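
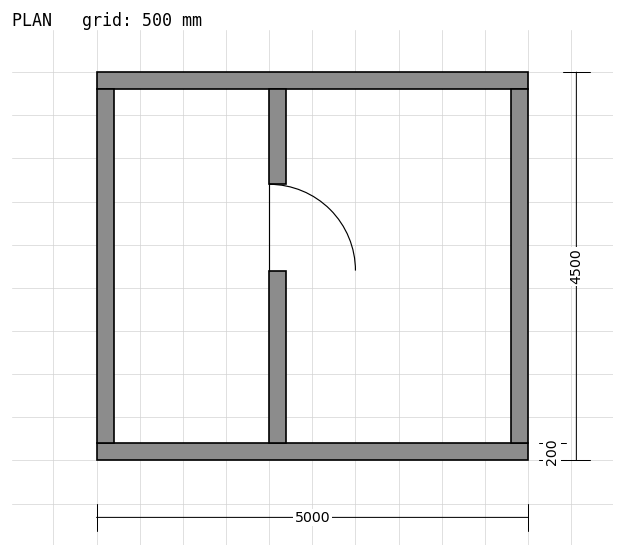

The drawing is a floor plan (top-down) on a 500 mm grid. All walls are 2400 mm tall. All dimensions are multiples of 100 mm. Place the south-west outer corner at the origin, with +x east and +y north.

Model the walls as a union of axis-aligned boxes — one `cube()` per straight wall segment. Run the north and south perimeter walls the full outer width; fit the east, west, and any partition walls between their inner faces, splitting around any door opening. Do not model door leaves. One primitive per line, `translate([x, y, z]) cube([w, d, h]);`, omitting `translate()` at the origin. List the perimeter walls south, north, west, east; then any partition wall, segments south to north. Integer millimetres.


cube([5000, 200, 2400]);
translate([0, 4300, 0]) cube([5000, 200, 2400]);
translate([0, 200, 0]) cube([200, 4100, 2400]);
translate([4800, 200, 0]) cube([200, 4100, 2400]);
translate([2000, 200, 0]) cube([200, 2000, 2400]);
translate([2000, 3200, 0]) cube([200, 1100, 2400]);


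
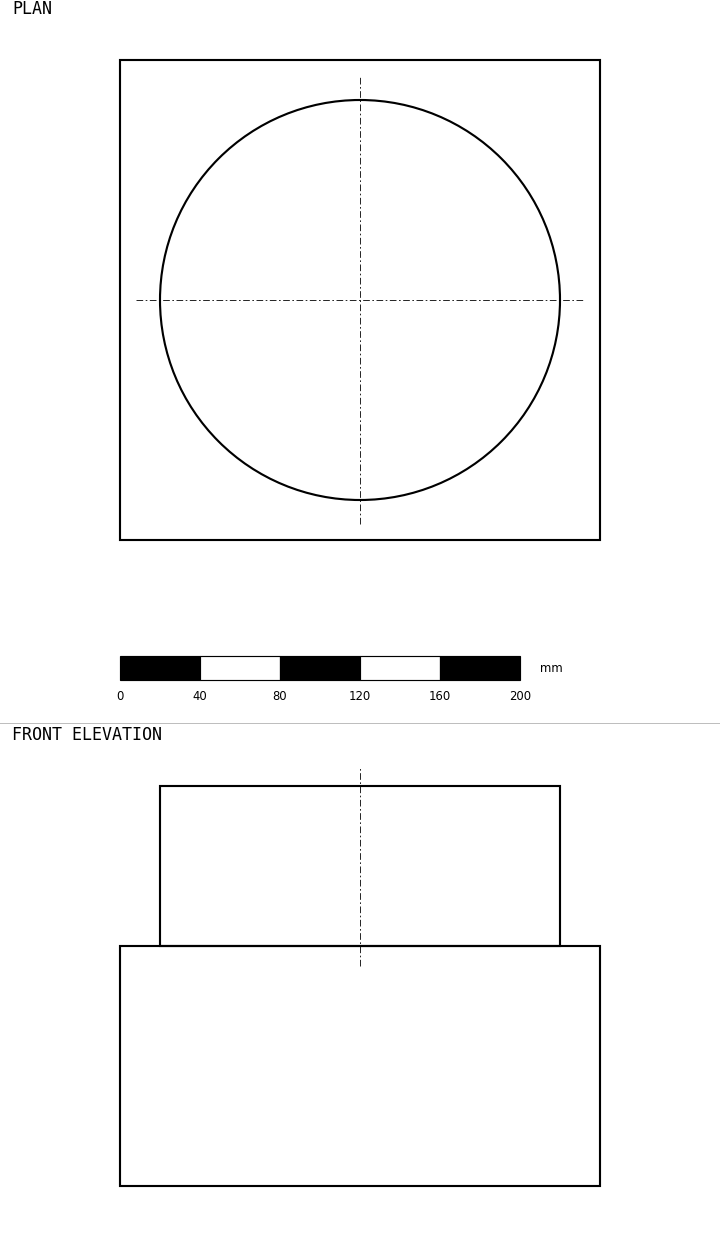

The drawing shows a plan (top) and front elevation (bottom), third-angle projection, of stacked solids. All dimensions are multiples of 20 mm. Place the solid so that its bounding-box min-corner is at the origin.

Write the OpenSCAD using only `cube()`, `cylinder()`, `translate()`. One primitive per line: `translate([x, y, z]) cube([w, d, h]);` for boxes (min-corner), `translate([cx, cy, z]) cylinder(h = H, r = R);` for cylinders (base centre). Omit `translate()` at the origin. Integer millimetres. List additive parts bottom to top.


cube([240, 240, 120]);
translate([120, 120, 120]) cylinder(h = 80, r = 100);


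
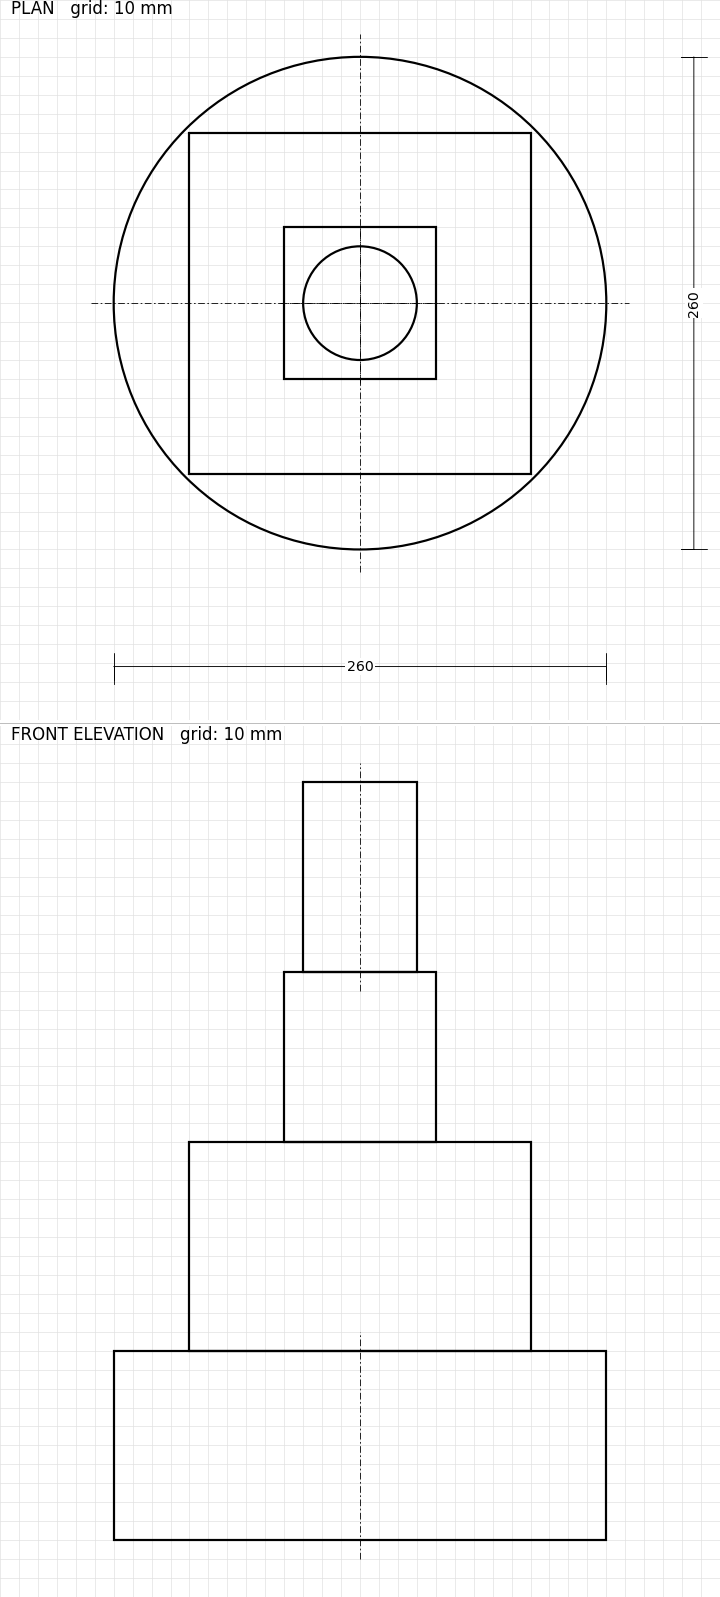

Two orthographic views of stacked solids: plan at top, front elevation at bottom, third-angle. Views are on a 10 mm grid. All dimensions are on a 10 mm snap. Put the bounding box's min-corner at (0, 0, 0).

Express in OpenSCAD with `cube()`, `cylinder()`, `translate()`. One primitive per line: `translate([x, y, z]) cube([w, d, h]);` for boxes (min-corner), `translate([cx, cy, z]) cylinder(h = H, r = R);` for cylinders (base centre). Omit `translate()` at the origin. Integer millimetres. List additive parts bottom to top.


translate([130, 130, 0]) cylinder(h = 100, r = 130);
translate([40, 40, 100]) cube([180, 180, 110]);
translate([90, 90, 210]) cube([80, 80, 90]);
translate([130, 130, 300]) cylinder(h = 100, r = 30);


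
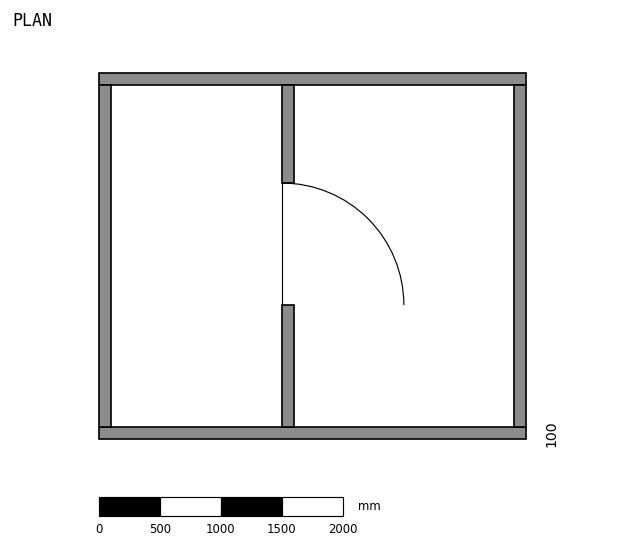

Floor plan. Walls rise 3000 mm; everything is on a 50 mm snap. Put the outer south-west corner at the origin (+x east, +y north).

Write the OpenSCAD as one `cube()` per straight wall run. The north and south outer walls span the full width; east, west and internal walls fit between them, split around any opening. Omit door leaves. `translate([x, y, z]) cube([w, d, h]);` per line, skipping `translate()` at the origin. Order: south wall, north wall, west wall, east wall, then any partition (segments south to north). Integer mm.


cube([3500, 100, 3000]);
translate([0, 2900, 0]) cube([3500, 100, 3000]);
translate([0, 100, 0]) cube([100, 2800, 3000]);
translate([3400, 100, 0]) cube([100, 2800, 3000]);
translate([1500, 100, 0]) cube([100, 1000, 3000]);
translate([1500, 2100, 0]) cube([100, 800, 3000]);


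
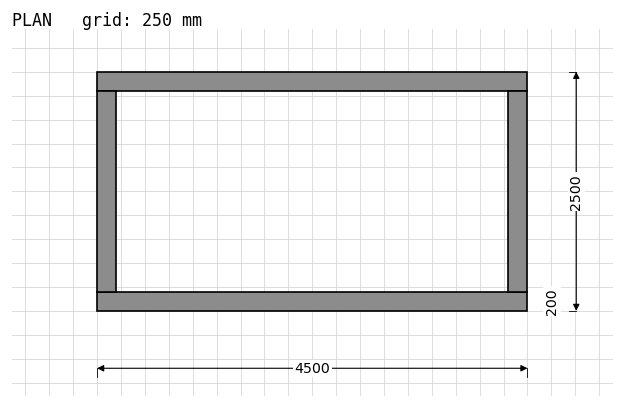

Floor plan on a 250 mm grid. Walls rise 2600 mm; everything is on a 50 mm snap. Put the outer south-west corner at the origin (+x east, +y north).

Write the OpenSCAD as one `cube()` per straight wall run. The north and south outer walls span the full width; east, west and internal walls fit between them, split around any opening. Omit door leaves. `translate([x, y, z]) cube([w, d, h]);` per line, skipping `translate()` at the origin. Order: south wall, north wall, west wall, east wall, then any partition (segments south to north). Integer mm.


cube([4500, 200, 2600]);
translate([0, 2300, 0]) cube([4500, 200, 2600]);
translate([0, 200, 0]) cube([200, 2100, 2600]);
translate([4300, 200, 0]) cube([200, 2100, 2600]);


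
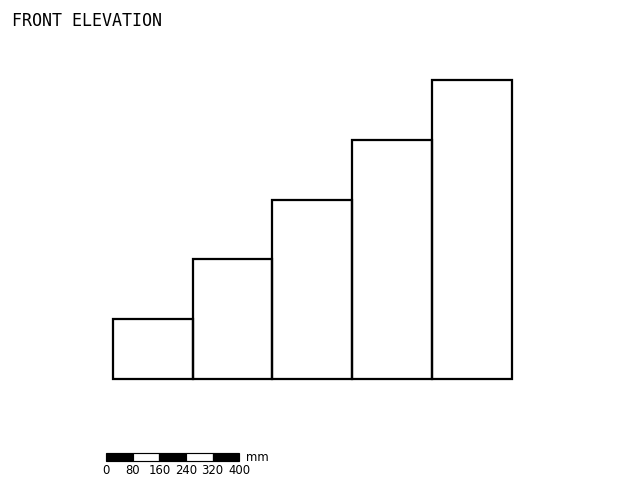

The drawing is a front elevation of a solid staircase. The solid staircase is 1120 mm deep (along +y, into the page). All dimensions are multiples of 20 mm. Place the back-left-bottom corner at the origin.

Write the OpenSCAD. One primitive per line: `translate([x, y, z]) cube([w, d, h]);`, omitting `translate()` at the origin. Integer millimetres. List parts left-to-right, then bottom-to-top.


cube([240, 1120, 180]);
translate([240, 0, 0]) cube([240, 1120, 360]);
translate([480, 0, 0]) cube([240, 1120, 540]);
translate([720, 0, 0]) cube([240, 1120, 720]);
translate([960, 0, 0]) cube([240, 1120, 900]);


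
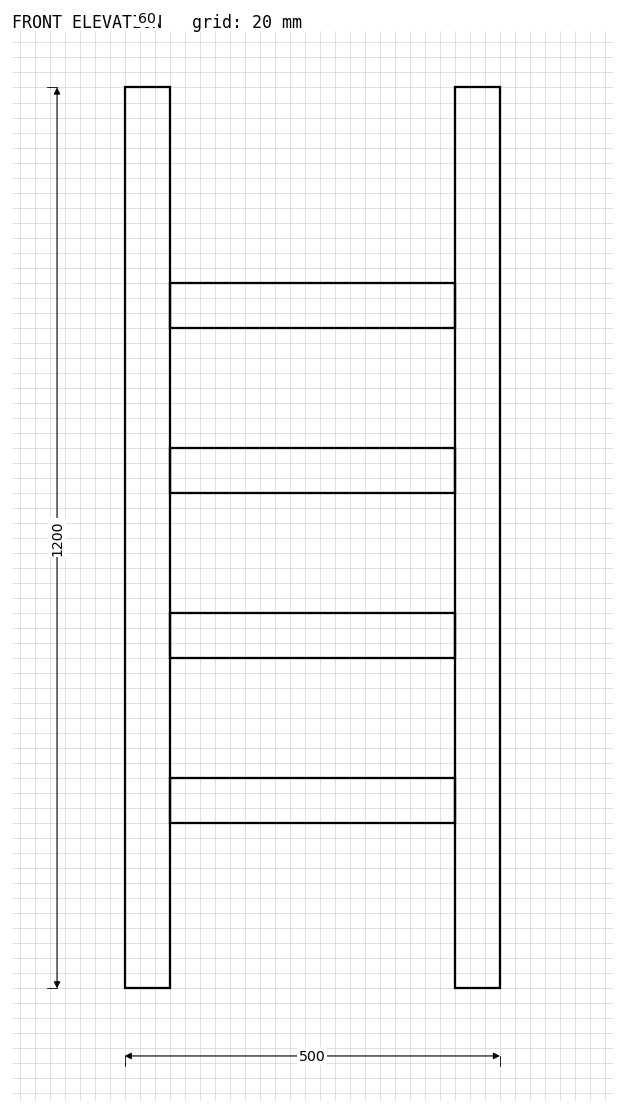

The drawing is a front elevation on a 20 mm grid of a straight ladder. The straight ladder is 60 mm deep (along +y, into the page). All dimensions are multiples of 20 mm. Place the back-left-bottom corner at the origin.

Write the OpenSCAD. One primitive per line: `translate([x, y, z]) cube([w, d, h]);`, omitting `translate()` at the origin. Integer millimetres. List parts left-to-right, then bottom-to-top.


cube([60, 60, 1200]);
translate([60, 0, 220]) cube([380, 60, 60]);
translate([60, 0, 440]) cube([380, 60, 60]);
translate([60, 0, 660]) cube([380, 60, 60]);
translate([60, 0, 880]) cube([380, 60, 60]);
translate([440, 0, 0]) cube([60, 60, 1200]);


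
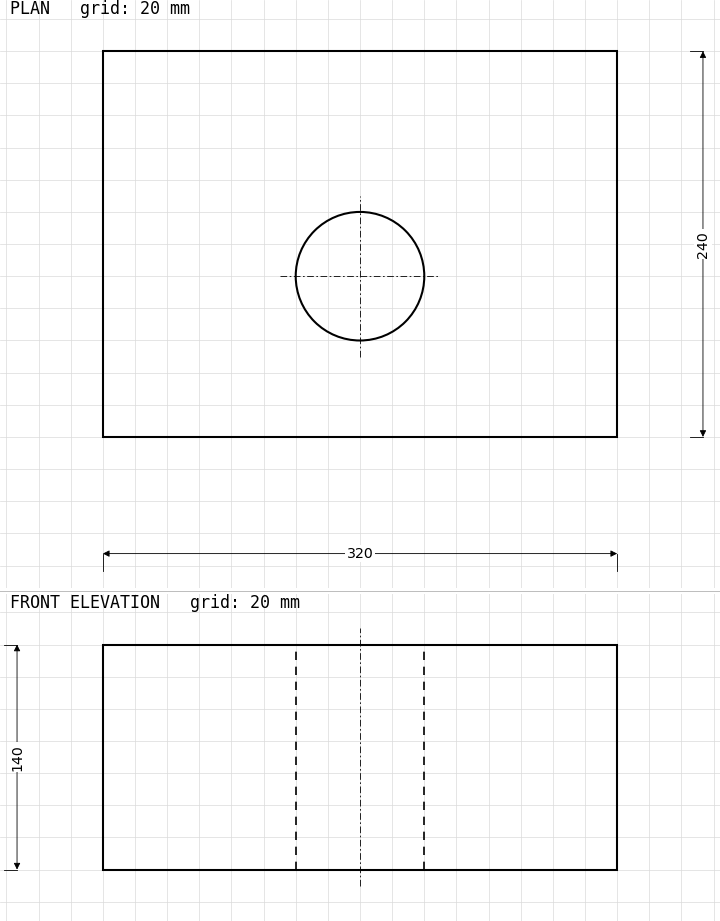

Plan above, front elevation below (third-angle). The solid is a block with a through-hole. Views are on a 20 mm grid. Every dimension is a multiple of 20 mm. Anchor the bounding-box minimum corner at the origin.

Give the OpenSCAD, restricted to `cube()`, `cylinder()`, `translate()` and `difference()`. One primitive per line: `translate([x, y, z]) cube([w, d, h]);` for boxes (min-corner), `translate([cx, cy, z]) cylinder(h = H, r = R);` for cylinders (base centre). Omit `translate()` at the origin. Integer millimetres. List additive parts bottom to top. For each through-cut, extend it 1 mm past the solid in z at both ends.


difference() {
  cube([320, 240, 140]);
  translate([160, 100, -1]) cylinder(h = 142, r = 40);
}


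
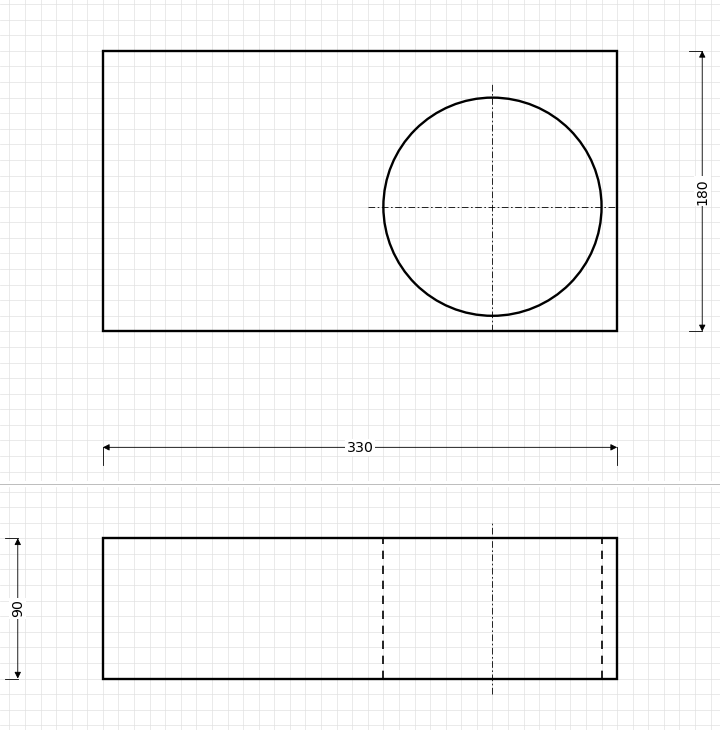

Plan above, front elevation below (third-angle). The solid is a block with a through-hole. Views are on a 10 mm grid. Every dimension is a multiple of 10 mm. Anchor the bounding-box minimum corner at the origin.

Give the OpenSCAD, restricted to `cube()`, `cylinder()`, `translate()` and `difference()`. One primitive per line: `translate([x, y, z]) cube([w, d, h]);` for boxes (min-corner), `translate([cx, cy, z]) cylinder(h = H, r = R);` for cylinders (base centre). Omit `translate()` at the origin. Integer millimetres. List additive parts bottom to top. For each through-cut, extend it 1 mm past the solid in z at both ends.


difference() {
  cube([330, 180, 90]);
  translate([250, 80, -1]) cylinder(h = 92, r = 70);
}


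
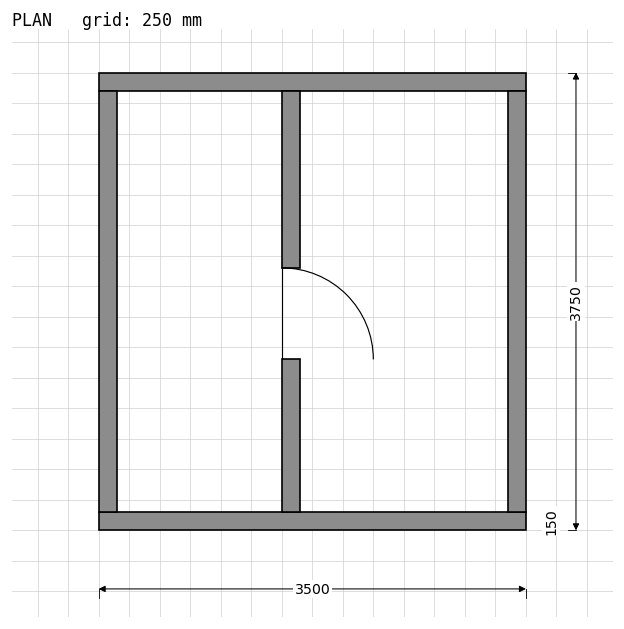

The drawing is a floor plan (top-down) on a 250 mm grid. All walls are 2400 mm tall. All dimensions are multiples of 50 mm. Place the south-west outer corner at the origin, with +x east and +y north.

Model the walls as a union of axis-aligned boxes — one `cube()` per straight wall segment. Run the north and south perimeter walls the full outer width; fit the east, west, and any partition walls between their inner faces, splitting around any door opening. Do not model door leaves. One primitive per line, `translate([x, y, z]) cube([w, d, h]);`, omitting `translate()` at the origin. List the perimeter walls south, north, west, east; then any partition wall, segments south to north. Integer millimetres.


cube([3500, 150, 2400]);
translate([0, 3600, 0]) cube([3500, 150, 2400]);
translate([0, 150, 0]) cube([150, 3450, 2400]);
translate([3350, 150, 0]) cube([150, 3450, 2400]);
translate([1500, 150, 0]) cube([150, 1250, 2400]);
translate([1500, 2150, 0]) cube([150, 1450, 2400]);


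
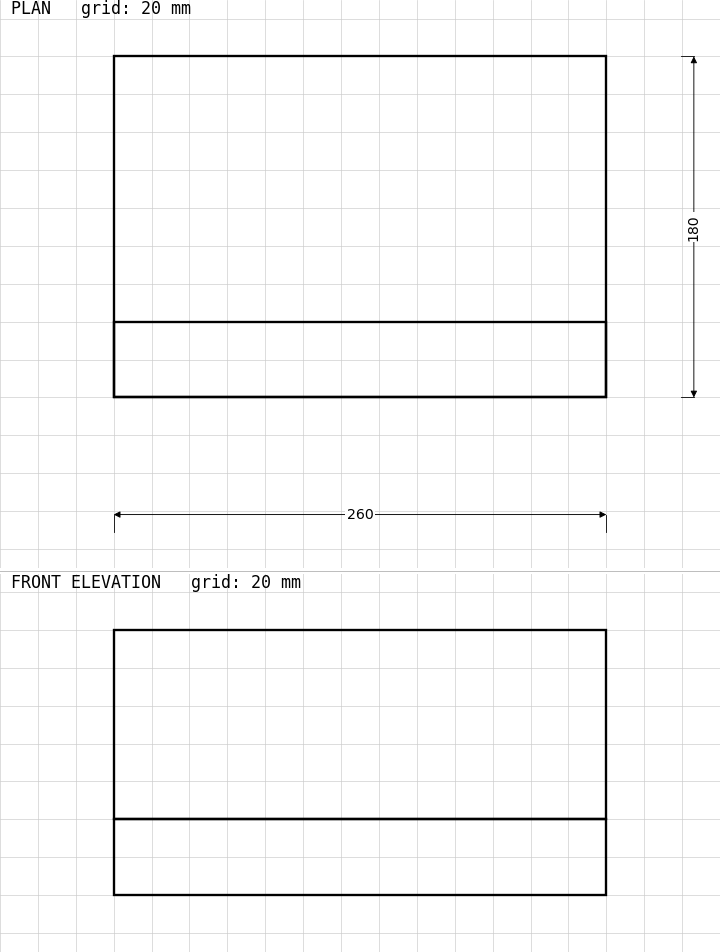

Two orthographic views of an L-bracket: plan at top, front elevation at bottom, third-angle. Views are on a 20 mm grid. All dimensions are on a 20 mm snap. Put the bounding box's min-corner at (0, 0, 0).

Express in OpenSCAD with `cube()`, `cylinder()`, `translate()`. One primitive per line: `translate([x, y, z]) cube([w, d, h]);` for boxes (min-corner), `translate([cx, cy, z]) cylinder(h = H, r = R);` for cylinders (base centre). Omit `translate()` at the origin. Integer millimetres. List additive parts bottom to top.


cube([260, 180, 40]);
translate([0, 0, 40]) cube([260, 40, 100]);


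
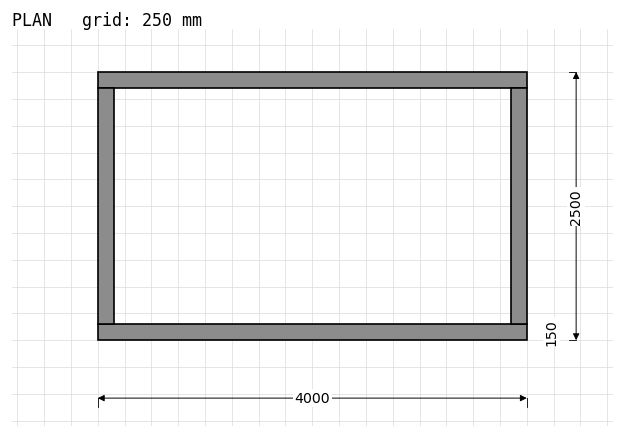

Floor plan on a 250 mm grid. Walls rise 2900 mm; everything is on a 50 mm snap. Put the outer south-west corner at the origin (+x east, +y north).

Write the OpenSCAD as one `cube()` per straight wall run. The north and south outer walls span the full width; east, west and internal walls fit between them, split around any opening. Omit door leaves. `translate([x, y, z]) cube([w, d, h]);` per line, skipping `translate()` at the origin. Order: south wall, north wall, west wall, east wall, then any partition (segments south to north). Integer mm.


cube([4000, 150, 2900]);
translate([0, 2350, 0]) cube([4000, 150, 2900]);
translate([0, 150, 0]) cube([150, 2200, 2900]);
translate([3850, 150, 0]) cube([150, 2200, 2900]);


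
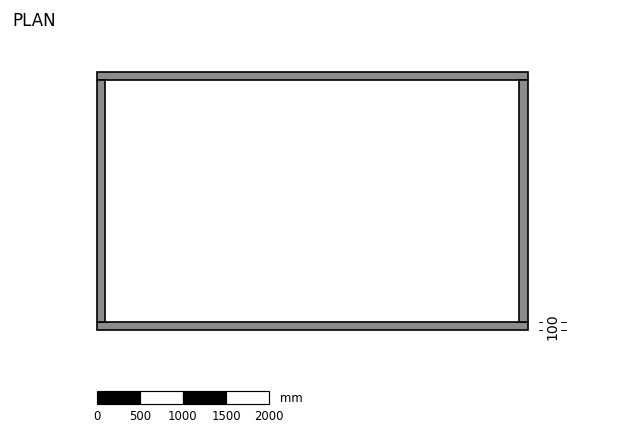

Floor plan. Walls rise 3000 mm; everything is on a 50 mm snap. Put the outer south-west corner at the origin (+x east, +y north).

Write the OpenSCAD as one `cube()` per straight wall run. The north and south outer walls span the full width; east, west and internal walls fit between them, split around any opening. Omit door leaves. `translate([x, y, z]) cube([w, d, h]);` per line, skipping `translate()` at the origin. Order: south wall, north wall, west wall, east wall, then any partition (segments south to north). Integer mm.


cube([5000, 100, 3000]);
translate([0, 2900, 0]) cube([5000, 100, 3000]);
translate([0, 100, 0]) cube([100, 2800, 3000]);
translate([4900, 100, 0]) cube([100, 2800, 3000]);


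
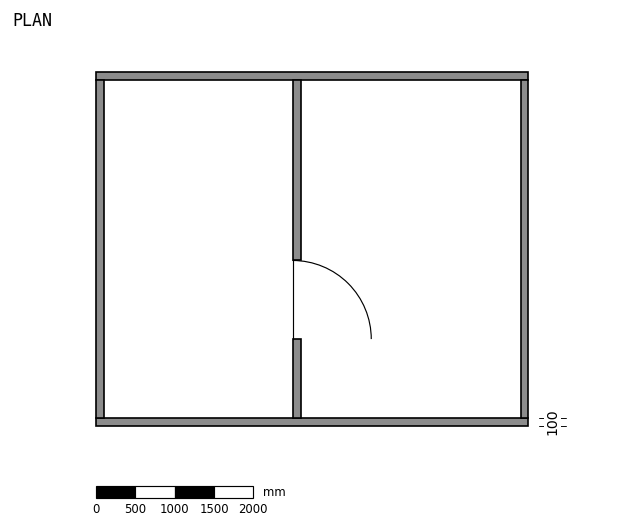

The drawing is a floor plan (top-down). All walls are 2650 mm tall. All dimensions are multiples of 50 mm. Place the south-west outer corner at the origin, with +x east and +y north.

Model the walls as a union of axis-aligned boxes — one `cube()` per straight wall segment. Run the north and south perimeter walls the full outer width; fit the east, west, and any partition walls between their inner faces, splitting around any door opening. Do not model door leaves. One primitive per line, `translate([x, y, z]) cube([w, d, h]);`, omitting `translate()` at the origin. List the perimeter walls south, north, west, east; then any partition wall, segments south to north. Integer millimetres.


cube([5500, 100, 2650]);
translate([0, 4400, 0]) cube([5500, 100, 2650]);
translate([0, 100, 0]) cube([100, 4300, 2650]);
translate([5400, 100, 0]) cube([100, 4300, 2650]);
translate([2500, 100, 0]) cube([100, 1000, 2650]);
translate([2500, 2100, 0]) cube([100, 2300, 2650]);


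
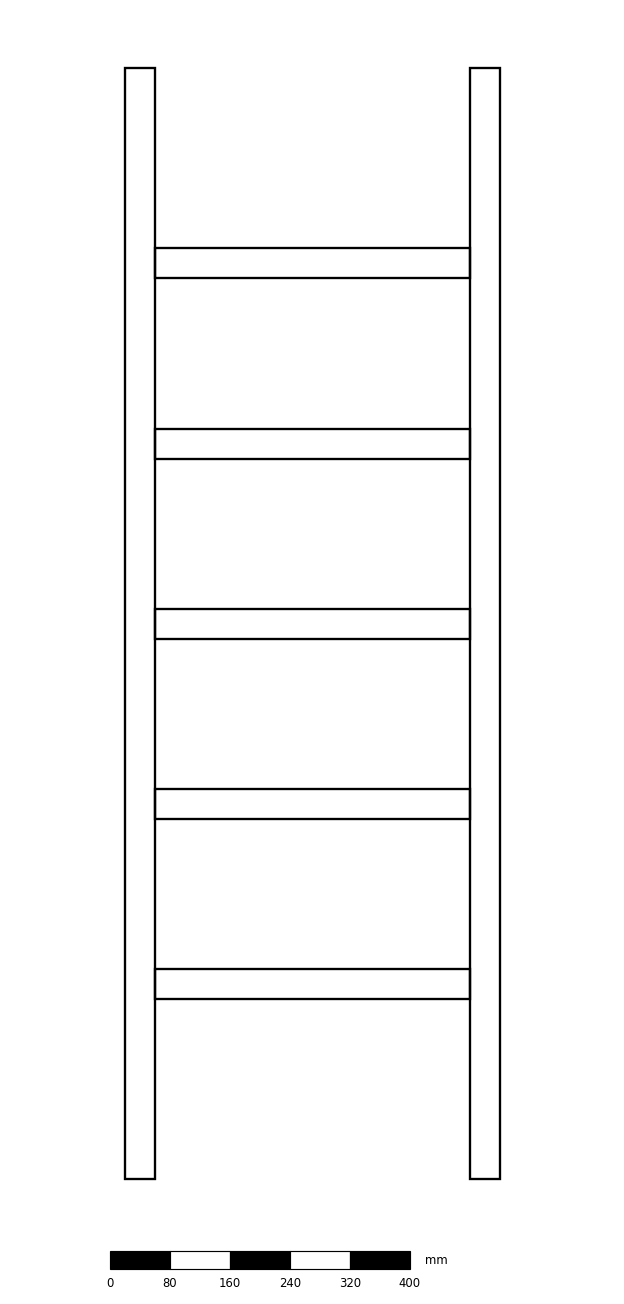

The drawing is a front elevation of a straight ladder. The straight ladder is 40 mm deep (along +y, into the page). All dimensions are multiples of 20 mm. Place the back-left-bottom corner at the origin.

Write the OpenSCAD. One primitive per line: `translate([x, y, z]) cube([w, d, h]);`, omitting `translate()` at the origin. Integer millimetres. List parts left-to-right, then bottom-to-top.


cube([40, 40, 1480]);
translate([40, 0, 240]) cube([420, 40, 40]);
translate([40, 0, 480]) cube([420, 40, 40]);
translate([40, 0, 720]) cube([420, 40, 40]);
translate([40, 0, 960]) cube([420, 40, 40]);
translate([40, 0, 1200]) cube([420, 40, 40]);
translate([460, 0, 0]) cube([40, 40, 1480]);


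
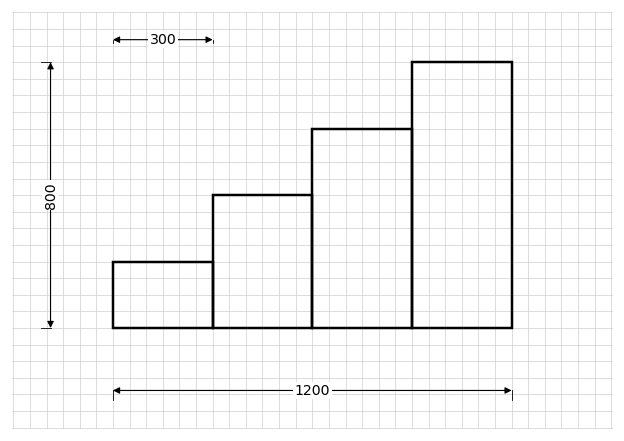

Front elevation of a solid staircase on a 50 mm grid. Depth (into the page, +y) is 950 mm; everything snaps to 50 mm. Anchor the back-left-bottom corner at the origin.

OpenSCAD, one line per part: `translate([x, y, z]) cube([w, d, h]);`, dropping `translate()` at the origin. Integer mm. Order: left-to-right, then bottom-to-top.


cube([300, 950, 200]);
translate([300, 0, 0]) cube([300, 950, 400]);
translate([600, 0, 0]) cube([300, 950, 600]);
translate([900, 0, 0]) cube([300, 950, 800]);


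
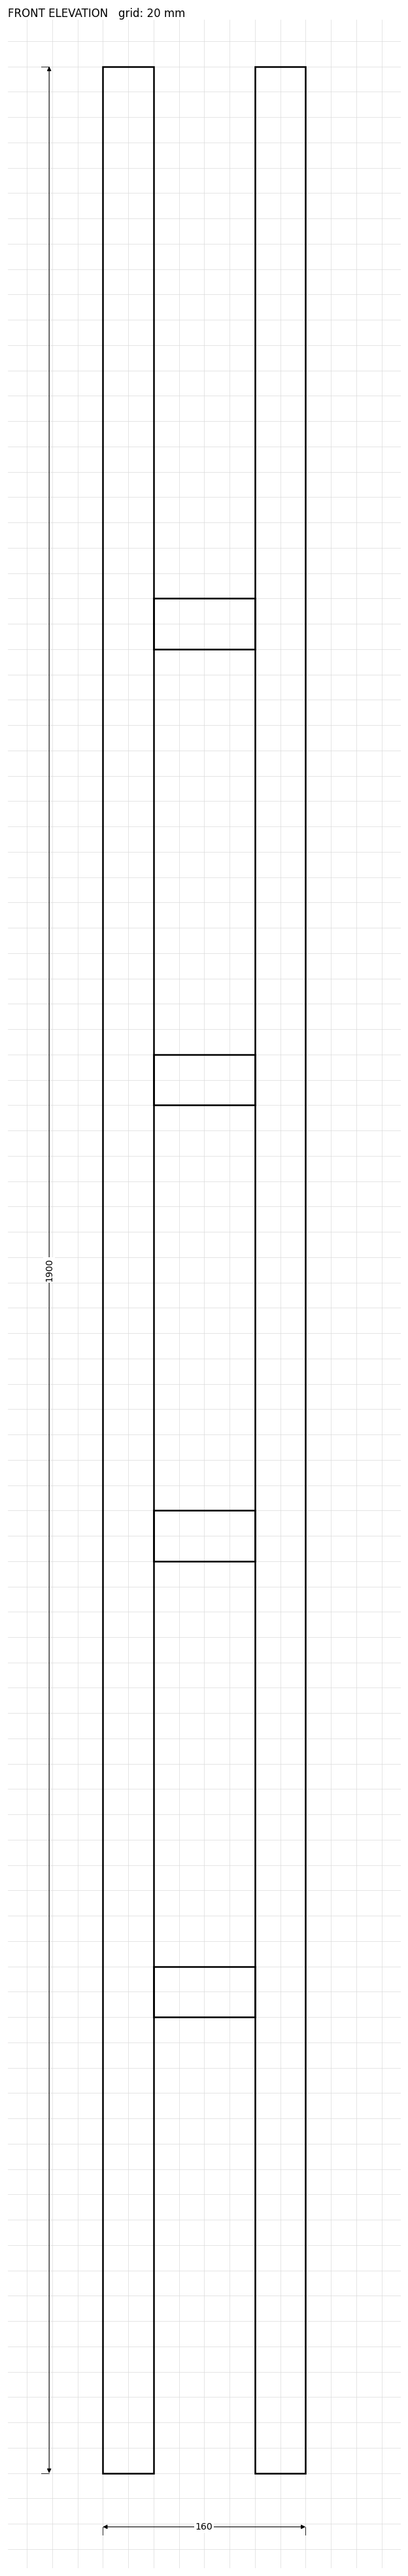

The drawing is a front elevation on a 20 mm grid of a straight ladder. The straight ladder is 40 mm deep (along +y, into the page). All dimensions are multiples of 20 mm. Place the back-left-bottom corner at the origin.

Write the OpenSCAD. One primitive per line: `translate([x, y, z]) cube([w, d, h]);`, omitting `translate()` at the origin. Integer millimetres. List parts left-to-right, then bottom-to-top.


cube([40, 40, 1900]);
translate([40, 0, 360]) cube([80, 40, 40]);
translate([40, 0, 720]) cube([80, 40, 40]);
translate([40, 0, 1080]) cube([80, 40, 40]);
translate([40, 0, 1440]) cube([80, 40, 40]);
translate([120, 0, 0]) cube([40, 40, 1900]);


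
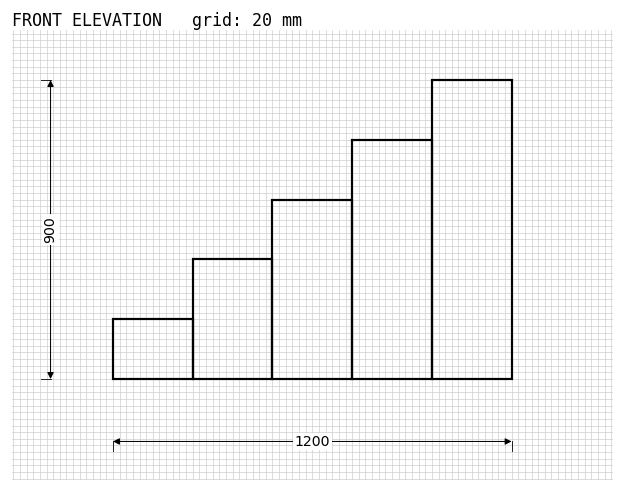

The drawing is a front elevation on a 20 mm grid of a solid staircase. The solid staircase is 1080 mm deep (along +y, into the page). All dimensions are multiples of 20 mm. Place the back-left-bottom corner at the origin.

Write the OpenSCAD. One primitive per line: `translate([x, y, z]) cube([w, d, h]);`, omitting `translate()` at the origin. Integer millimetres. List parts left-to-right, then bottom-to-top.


cube([240, 1080, 180]);
translate([240, 0, 0]) cube([240, 1080, 360]);
translate([480, 0, 0]) cube([240, 1080, 540]);
translate([720, 0, 0]) cube([240, 1080, 720]);
translate([960, 0, 0]) cube([240, 1080, 900]);


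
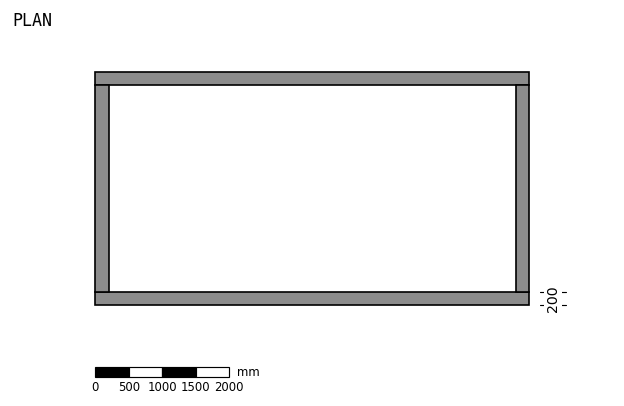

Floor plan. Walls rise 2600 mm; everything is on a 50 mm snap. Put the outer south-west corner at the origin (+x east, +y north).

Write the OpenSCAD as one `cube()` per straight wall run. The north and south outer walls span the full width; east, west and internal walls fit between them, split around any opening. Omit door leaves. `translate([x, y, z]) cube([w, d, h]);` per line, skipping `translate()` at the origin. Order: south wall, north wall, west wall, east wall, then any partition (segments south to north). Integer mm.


cube([6500, 200, 2600]);
translate([0, 3300, 0]) cube([6500, 200, 2600]);
translate([0, 200, 0]) cube([200, 3100, 2600]);
translate([6300, 200, 0]) cube([200, 3100, 2600]);


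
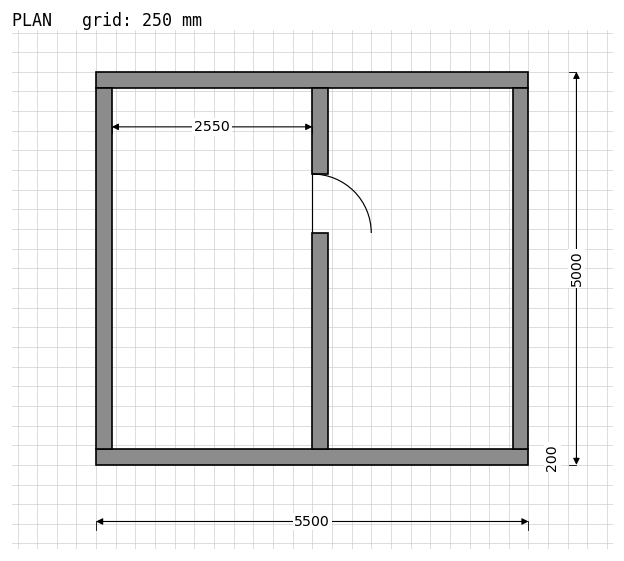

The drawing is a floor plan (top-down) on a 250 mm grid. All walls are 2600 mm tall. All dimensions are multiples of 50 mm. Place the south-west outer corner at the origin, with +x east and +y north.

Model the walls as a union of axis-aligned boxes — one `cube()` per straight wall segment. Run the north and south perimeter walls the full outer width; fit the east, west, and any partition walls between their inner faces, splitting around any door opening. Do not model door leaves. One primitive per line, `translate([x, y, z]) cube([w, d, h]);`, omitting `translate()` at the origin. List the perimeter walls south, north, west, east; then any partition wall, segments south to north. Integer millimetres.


cube([5500, 200, 2600]);
translate([0, 4800, 0]) cube([5500, 200, 2600]);
translate([0, 200, 0]) cube([200, 4600, 2600]);
translate([5300, 200, 0]) cube([200, 4600, 2600]);
translate([2750, 200, 0]) cube([200, 2750, 2600]);
translate([2750, 3700, 0]) cube([200, 1100, 2600]);


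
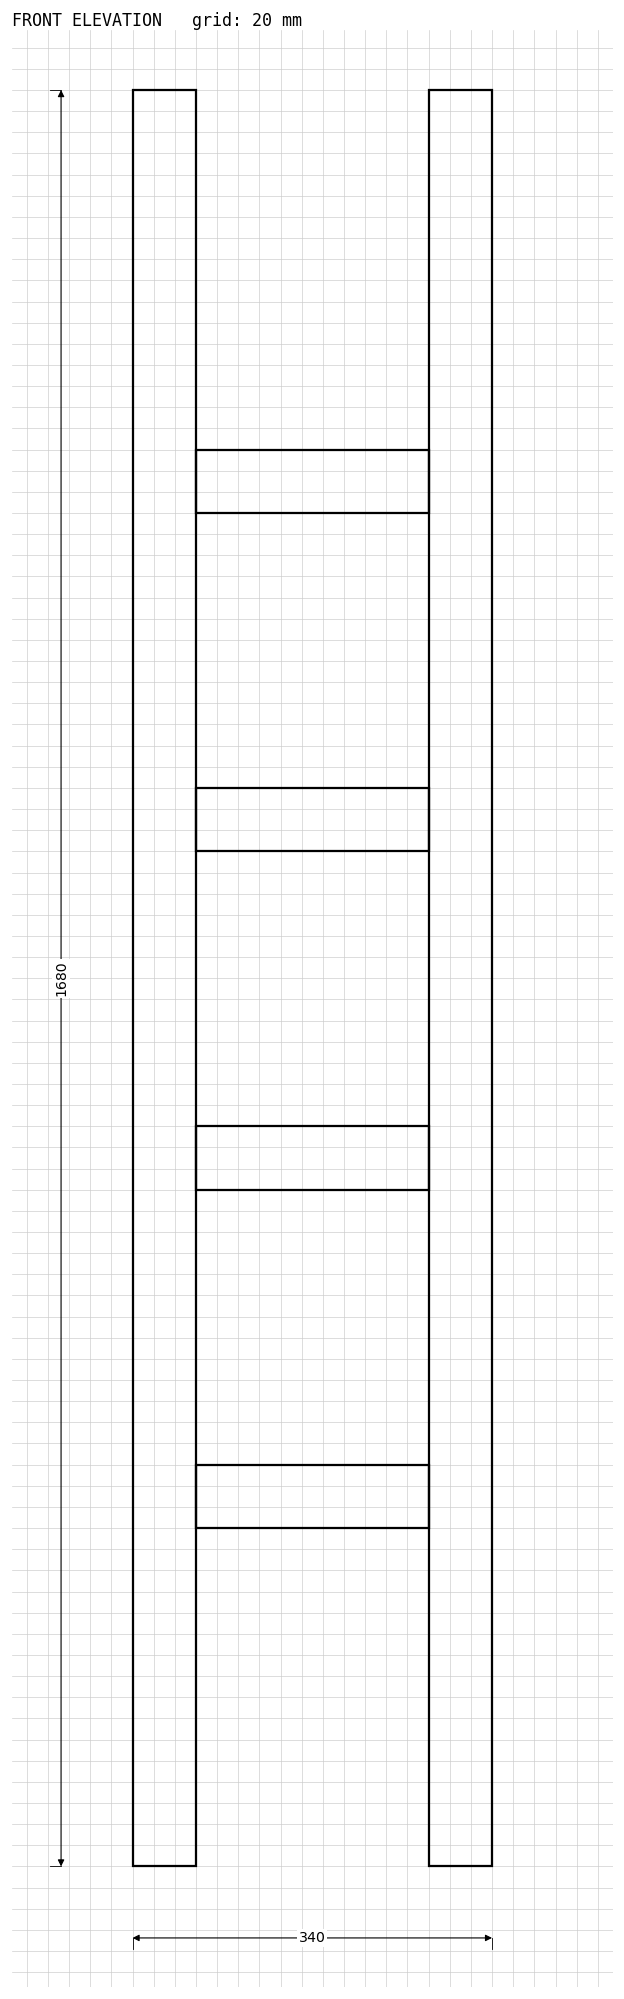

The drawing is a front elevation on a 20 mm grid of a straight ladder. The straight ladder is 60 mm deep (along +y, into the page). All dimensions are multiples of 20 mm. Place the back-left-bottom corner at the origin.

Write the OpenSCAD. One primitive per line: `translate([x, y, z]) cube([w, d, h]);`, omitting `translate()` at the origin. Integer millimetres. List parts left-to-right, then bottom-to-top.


cube([60, 60, 1680]);
translate([60, 0, 320]) cube([220, 60, 60]);
translate([60, 0, 640]) cube([220, 60, 60]);
translate([60, 0, 960]) cube([220, 60, 60]);
translate([60, 0, 1280]) cube([220, 60, 60]);
translate([280, 0, 0]) cube([60, 60, 1680]);


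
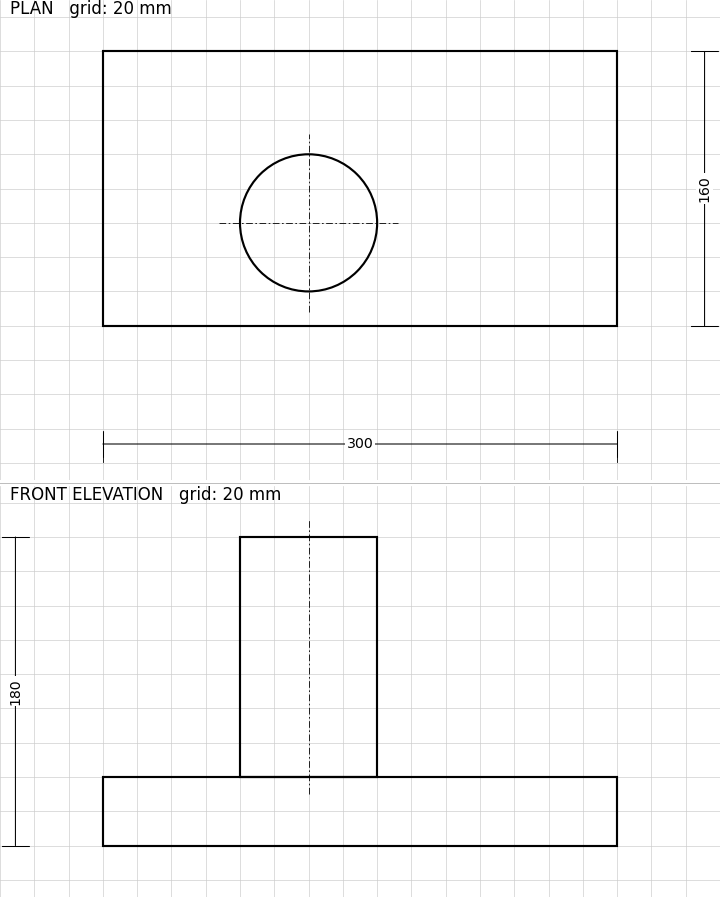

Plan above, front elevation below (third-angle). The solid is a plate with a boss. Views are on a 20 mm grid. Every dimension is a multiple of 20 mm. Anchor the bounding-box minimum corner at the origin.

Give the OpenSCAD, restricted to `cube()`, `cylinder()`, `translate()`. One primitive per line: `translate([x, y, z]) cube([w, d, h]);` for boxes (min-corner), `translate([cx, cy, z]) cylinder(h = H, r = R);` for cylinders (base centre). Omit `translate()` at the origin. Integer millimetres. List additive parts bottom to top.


cube([300, 160, 40]);
translate([120, 60, 40]) cylinder(h = 140, r = 40);


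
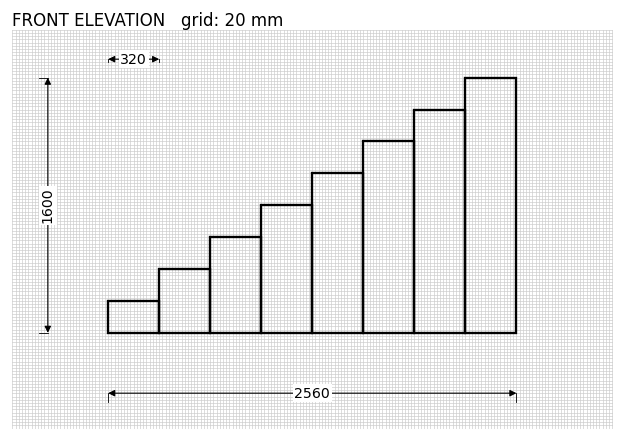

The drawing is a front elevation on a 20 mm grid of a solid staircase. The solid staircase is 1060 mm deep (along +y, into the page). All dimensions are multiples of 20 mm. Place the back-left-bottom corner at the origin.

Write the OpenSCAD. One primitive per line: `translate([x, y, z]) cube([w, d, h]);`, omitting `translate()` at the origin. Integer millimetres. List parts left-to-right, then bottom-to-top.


cube([320, 1060, 200]);
translate([320, 0, 0]) cube([320, 1060, 400]);
translate([640, 0, 0]) cube([320, 1060, 600]);
translate([960, 0, 0]) cube([320, 1060, 800]);
translate([1280, 0, 0]) cube([320, 1060, 1000]);
translate([1600, 0, 0]) cube([320, 1060, 1200]);
translate([1920, 0, 0]) cube([320, 1060, 1400]);
translate([2240, 0, 0]) cube([320, 1060, 1600]);


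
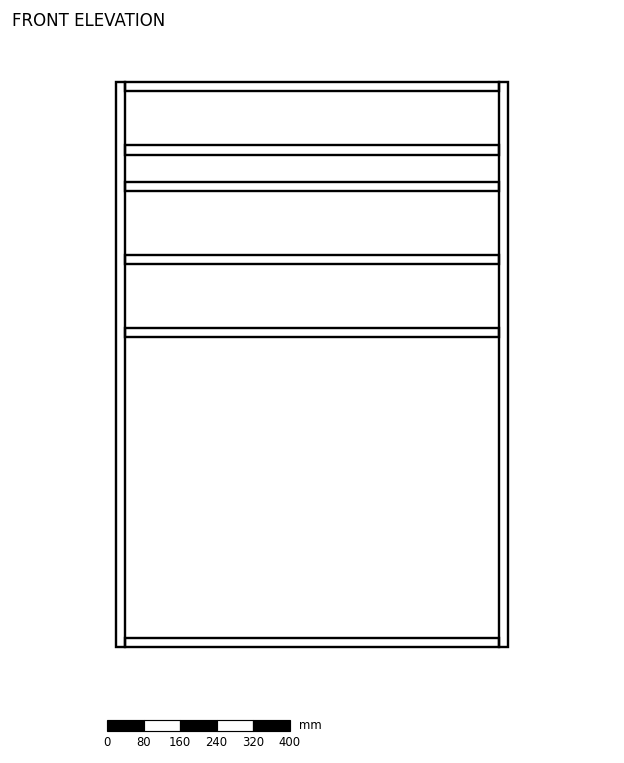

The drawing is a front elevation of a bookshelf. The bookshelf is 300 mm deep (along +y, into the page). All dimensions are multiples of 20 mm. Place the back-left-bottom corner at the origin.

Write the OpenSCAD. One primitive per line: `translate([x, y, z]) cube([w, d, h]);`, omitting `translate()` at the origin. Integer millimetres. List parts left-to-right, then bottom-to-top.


cube([20, 300, 1240]);
translate([20, 0, 0]) cube([820, 300, 20]);
translate([20, 0, 680]) cube([820, 300, 20]);
translate([20, 0, 840]) cube([820, 300, 20]);
translate([20, 0, 1000]) cube([820, 300, 20]);
translate([20, 0, 1080]) cube([820, 300, 20]);
translate([20, 0, 1220]) cube([820, 300, 20]);
translate([840, 0, 0]) cube([20, 300, 1240]);


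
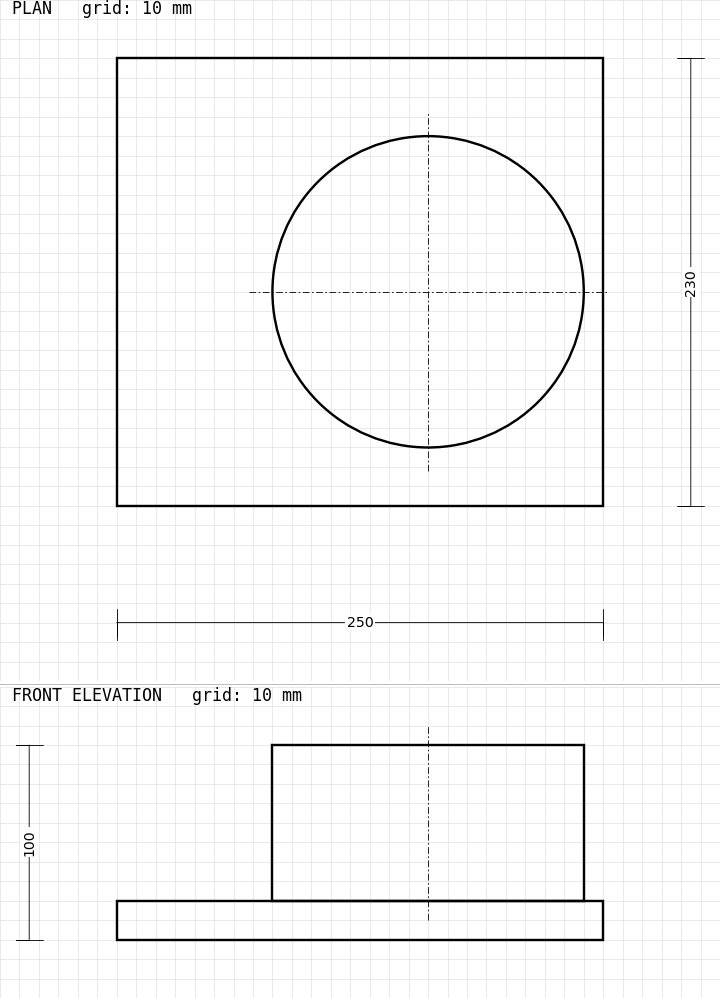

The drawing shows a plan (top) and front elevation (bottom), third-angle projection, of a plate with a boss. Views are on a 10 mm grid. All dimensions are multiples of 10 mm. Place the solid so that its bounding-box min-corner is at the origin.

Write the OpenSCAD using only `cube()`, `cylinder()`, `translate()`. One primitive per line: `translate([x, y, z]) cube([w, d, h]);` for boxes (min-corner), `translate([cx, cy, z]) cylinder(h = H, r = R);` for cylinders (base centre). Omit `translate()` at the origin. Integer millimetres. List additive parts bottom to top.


cube([250, 230, 20]);
translate([160, 110, 20]) cylinder(h = 80, r = 80);


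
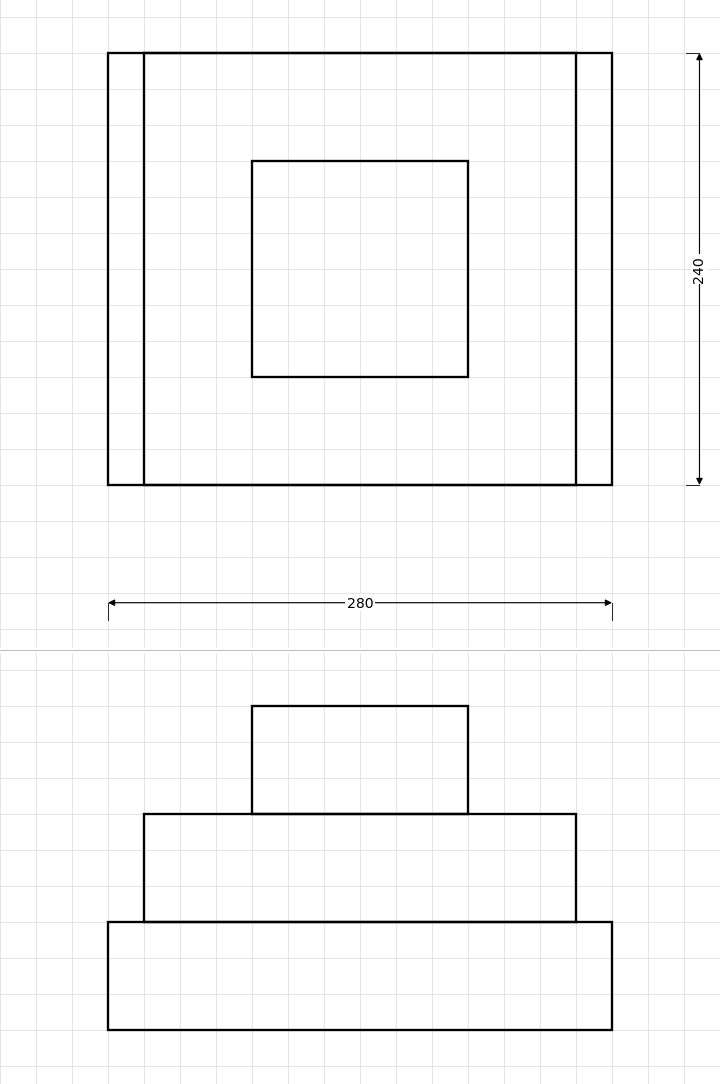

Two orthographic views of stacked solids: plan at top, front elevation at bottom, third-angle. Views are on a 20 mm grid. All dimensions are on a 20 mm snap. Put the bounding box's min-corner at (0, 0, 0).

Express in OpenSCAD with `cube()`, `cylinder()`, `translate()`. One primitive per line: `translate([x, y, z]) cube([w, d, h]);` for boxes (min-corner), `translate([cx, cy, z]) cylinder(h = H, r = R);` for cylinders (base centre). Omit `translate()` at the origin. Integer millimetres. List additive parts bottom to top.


cube([280, 240, 60]);
translate([20, 0, 60]) cube([240, 240, 60]);
translate([80, 60, 120]) cube([120, 120, 60]);


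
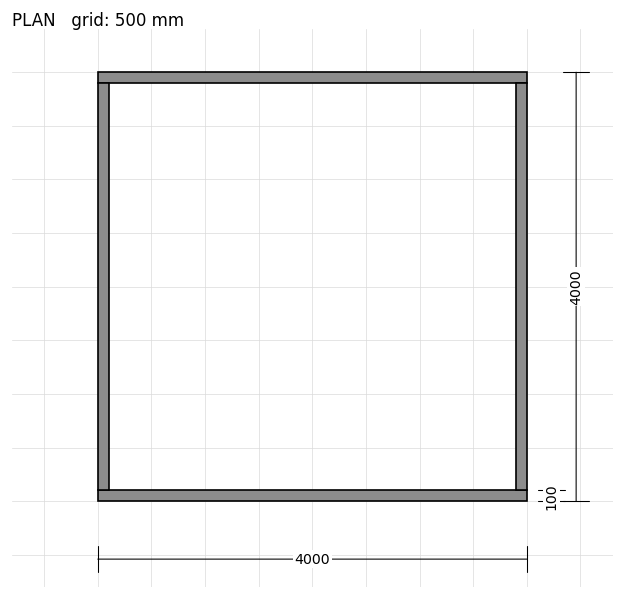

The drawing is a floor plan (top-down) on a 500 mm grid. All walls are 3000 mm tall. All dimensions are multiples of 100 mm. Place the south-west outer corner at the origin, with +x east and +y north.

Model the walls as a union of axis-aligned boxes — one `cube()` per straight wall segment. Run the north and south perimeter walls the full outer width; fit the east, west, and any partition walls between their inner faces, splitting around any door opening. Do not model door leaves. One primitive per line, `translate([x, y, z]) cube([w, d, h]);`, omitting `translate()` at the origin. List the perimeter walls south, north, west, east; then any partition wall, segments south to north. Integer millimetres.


cube([4000, 100, 3000]);
translate([0, 3900, 0]) cube([4000, 100, 3000]);
translate([0, 100, 0]) cube([100, 3800, 3000]);
translate([3900, 100, 0]) cube([100, 3800, 3000]);


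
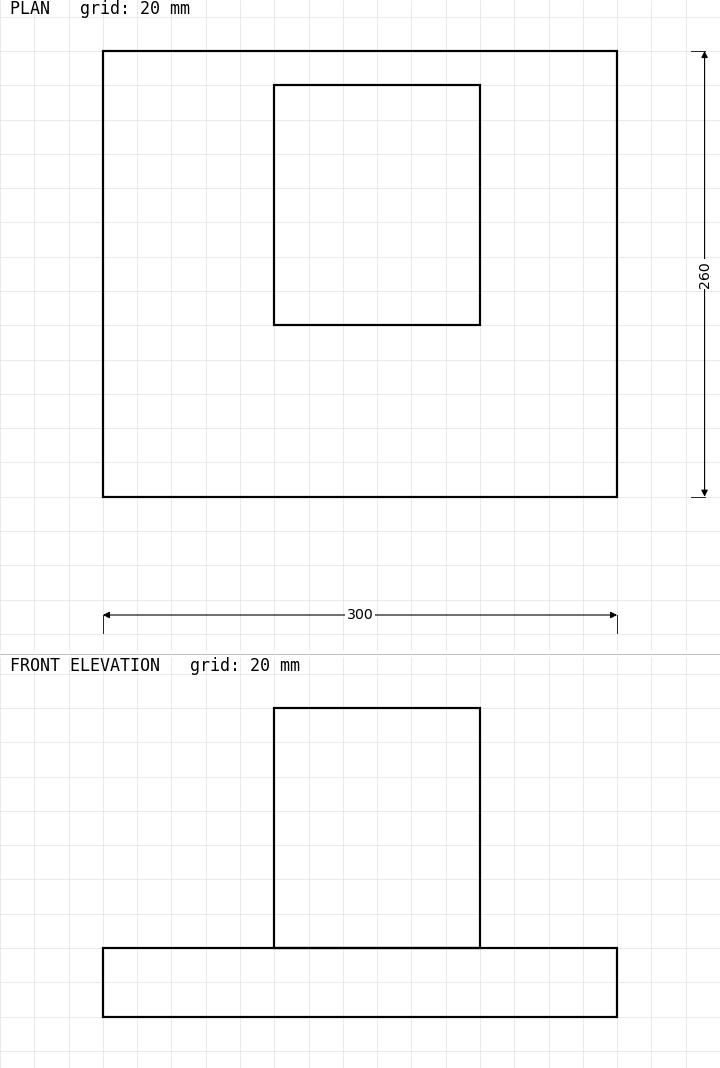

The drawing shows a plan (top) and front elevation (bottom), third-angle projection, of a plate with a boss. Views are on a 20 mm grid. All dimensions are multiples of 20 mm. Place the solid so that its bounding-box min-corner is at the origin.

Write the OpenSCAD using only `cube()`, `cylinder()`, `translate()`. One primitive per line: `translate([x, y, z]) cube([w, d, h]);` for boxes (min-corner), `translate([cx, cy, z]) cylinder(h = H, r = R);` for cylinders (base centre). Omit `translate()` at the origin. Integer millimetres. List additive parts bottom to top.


cube([300, 260, 40]);
translate([100, 100, 40]) cube([120, 140, 140]);


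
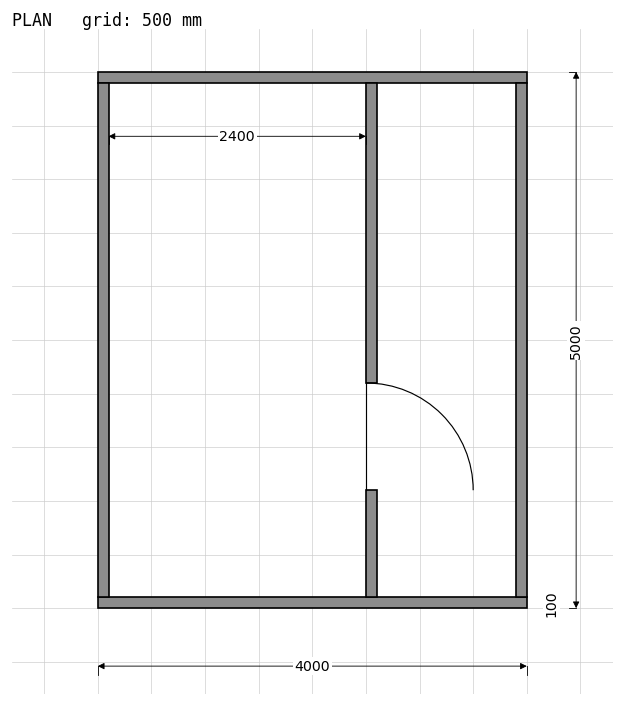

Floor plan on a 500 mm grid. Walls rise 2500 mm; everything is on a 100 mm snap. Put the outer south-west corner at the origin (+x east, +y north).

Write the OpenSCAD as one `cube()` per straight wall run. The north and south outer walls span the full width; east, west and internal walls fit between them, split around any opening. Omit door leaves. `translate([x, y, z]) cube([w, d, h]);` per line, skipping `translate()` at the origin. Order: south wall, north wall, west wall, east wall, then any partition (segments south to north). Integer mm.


cube([4000, 100, 2500]);
translate([0, 4900, 0]) cube([4000, 100, 2500]);
translate([0, 100, 0]) cube([100, 4800, 2500]);
translate([3900, 100, 0]) cube([100, 4800, 2500]);
translate([2500, 100, 0]) cube([100, 1000, 2500]);
translate([2500, 2100, 0]) cube([100, 2800, 2500]);


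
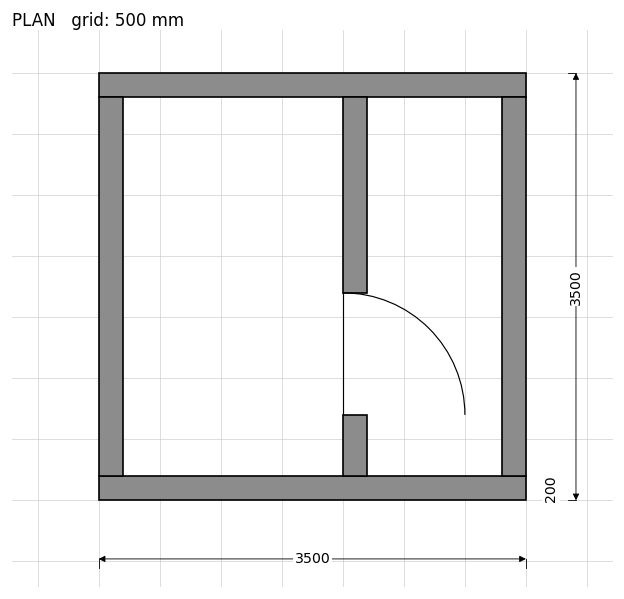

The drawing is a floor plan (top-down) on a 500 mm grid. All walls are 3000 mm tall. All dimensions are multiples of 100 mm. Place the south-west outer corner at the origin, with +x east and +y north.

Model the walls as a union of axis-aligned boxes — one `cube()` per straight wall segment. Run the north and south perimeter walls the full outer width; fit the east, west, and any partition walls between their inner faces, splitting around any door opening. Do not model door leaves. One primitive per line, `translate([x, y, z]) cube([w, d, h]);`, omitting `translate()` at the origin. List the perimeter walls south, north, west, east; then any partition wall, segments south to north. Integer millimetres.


cube([3500, 200, 3000]);
translate([0, 3300, 0]) cube([3500, 200, 3000]);
translate([0, 200, 0]) cube([200, 3100, 3000]);
translate([3300, 200, 0]) cube([200, 3100, 3000]);
translate([2000, 200, 0]) cube([200, 500, 3000]);
translate([2000, 1700, 0]) cube([200, 1600, 3000]);


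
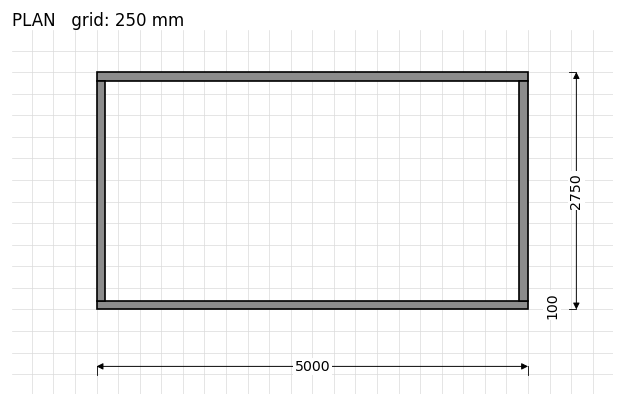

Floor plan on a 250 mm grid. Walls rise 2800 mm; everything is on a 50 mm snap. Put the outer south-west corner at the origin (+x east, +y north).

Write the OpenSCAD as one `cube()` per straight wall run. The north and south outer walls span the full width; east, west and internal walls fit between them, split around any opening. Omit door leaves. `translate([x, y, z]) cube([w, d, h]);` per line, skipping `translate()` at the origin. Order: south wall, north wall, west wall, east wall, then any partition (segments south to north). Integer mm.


cube([5000, 100, 2800]);
translate([0, 2650, 0]) cube([5000, 100, 2800]);
translate([0, 100, 0]) cube([100, 2550, 2800]);
translate([4900, 100, 0]) cube([100, 2550, 2800]);


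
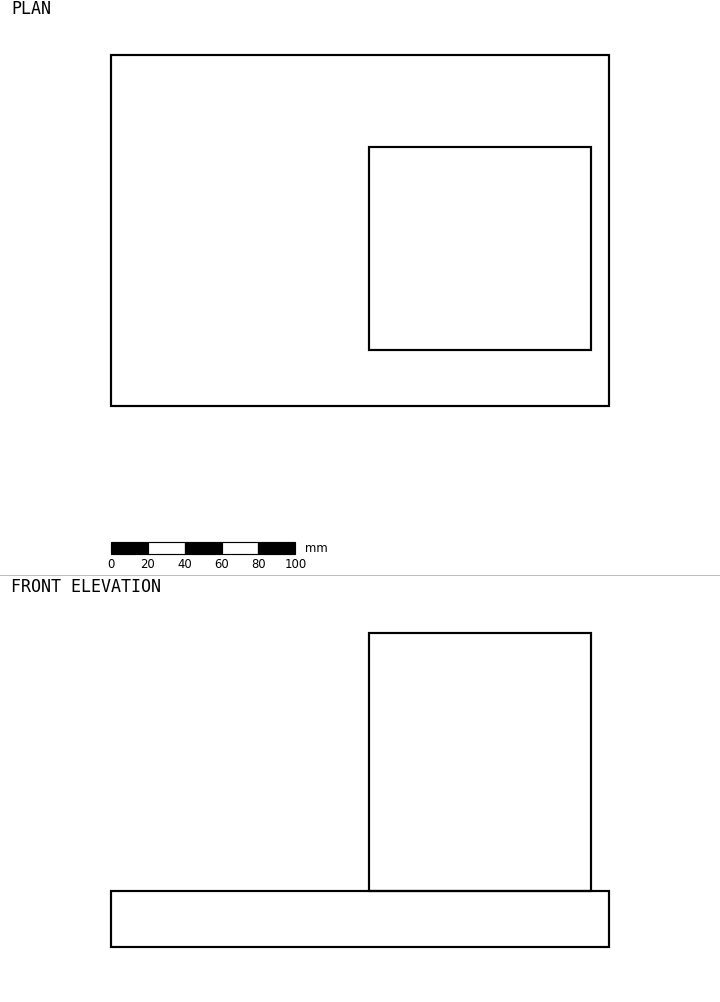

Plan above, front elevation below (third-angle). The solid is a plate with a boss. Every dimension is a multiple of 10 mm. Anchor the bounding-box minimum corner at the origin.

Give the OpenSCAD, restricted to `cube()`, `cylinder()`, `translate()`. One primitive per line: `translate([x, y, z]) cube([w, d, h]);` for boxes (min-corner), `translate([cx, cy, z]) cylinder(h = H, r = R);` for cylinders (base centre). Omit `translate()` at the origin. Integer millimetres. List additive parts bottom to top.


cube([270, 190, 30]);
translate([140, 30, 30]) cube([120, 110, 140]);


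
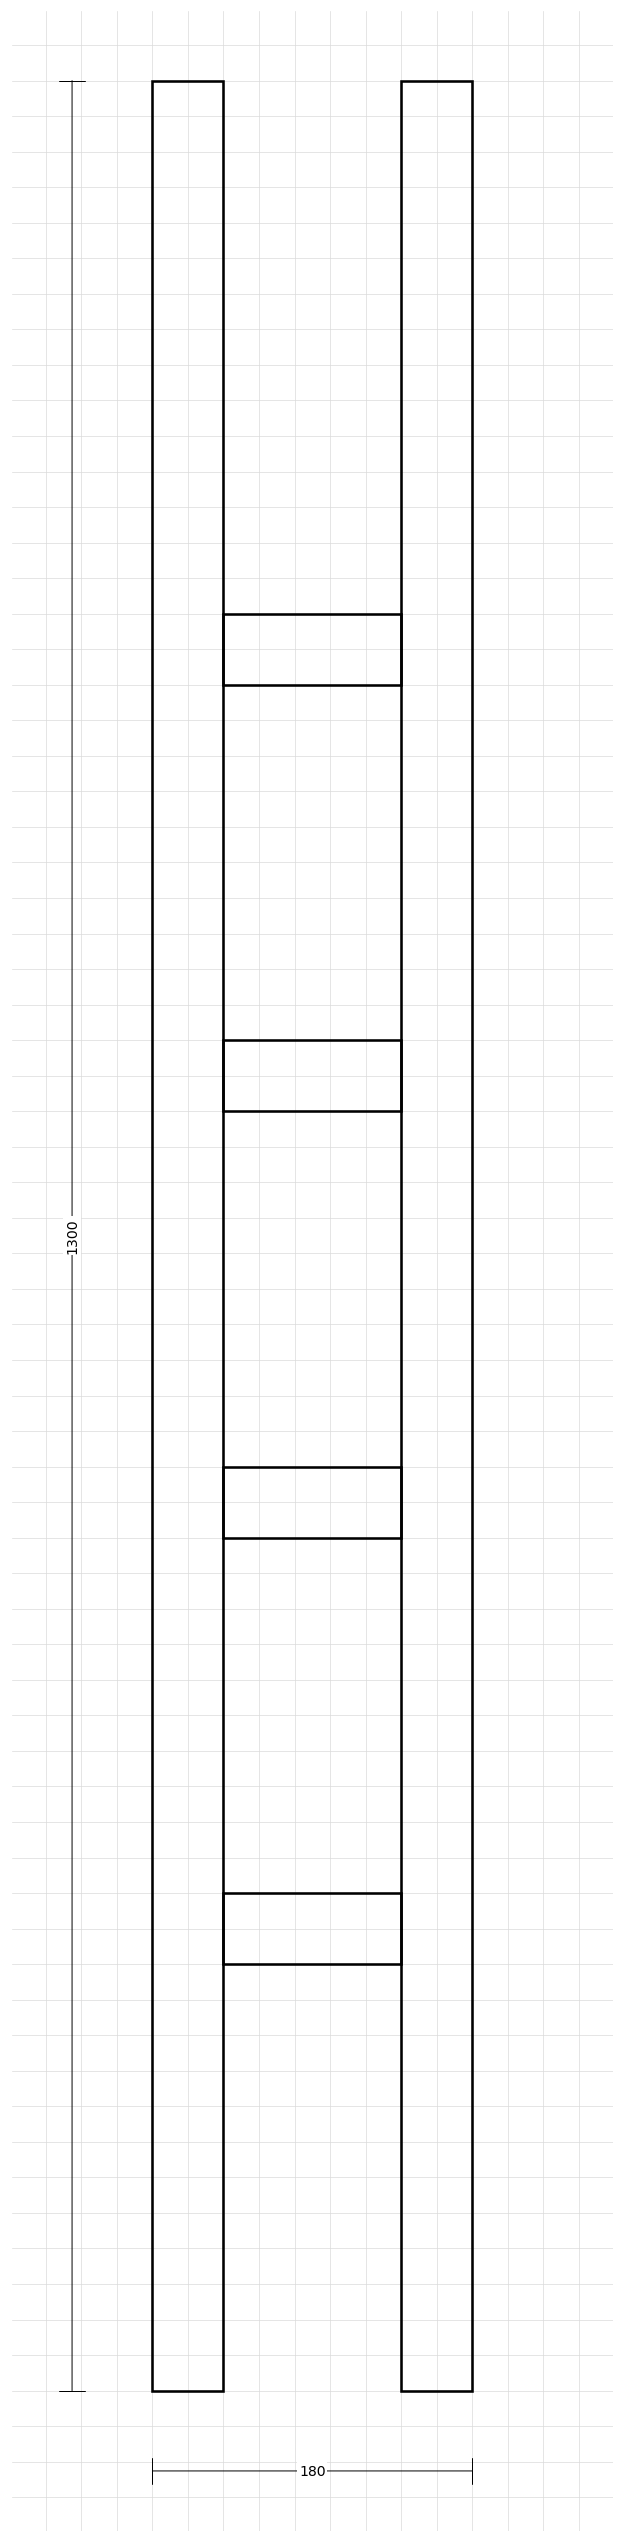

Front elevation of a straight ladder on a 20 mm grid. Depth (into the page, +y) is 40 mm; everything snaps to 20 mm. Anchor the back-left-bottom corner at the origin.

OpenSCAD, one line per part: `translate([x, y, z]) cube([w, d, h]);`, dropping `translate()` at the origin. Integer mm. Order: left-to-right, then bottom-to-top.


cube([40, 40, 1300]);
translate([40, 0, 240]) cube([100, 40, 40]);
translate([40, 0, 480]) cube([100, 40, 40]);
translate([40, 0, 720]) cube([100, 40, 40]);
translate([40, 0, 960]) cube([100, 40, 40]);
translate([140, 0, 0]) cube([40, 40, 1300]);


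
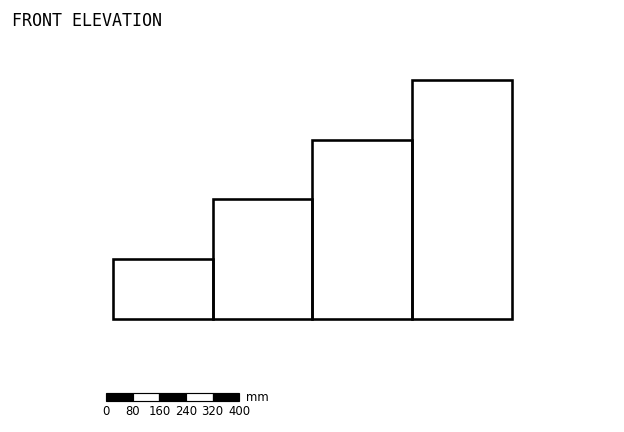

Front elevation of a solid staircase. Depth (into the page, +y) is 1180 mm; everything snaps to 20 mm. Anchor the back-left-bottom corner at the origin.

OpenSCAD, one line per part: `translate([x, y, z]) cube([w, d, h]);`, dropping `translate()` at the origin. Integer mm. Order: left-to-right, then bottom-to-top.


cube([300, 1180, 180]);
translate([300, 0, 0]) cube([300, 1180, 360]);
translate([600, 0, 0]) cube([300, 1180, 540]);
translate([900, 0, 0]) cube([300, 1180, 720]);


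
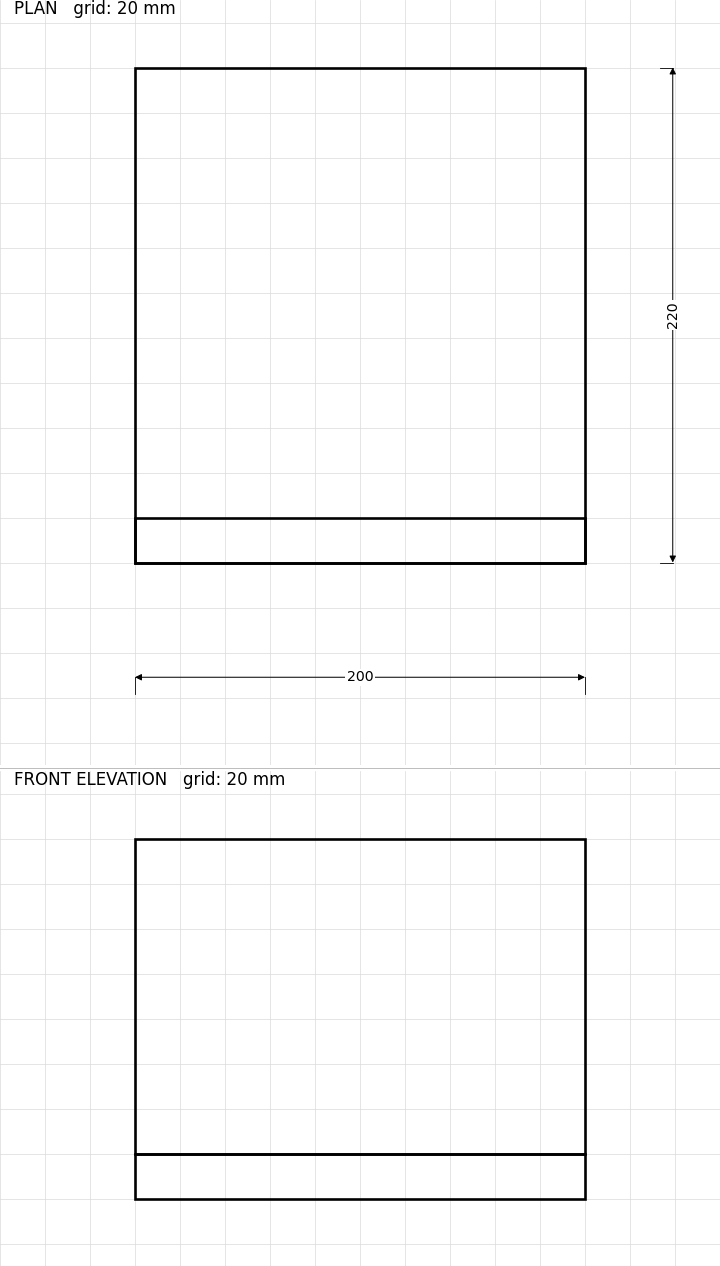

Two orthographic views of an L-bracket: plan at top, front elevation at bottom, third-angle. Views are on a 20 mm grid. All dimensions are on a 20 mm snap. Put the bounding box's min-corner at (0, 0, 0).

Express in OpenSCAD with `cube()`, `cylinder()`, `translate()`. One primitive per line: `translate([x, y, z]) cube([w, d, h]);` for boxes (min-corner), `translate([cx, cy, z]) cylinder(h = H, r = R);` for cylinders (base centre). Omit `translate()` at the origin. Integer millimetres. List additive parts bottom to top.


cube([200, 220, 20]);
translate([0, 0, 20]) cube([200, 20, 140]);


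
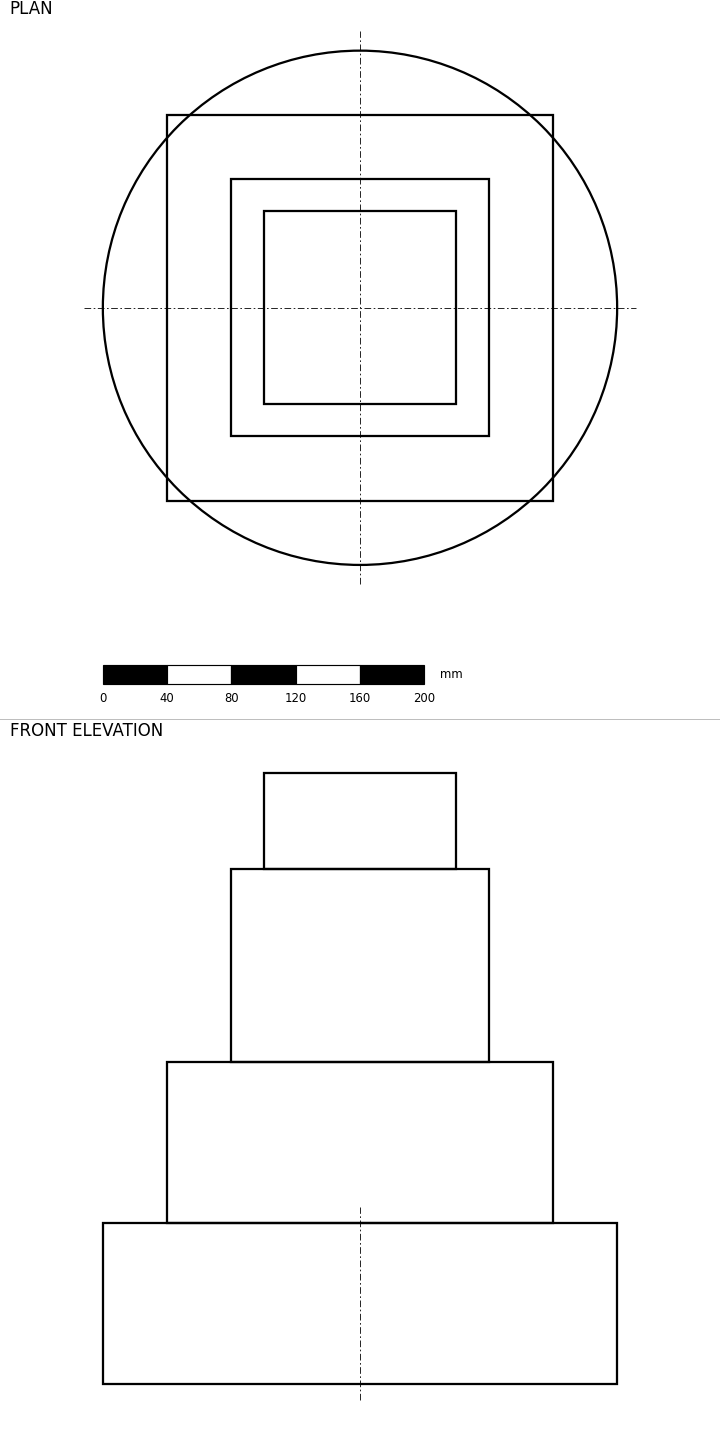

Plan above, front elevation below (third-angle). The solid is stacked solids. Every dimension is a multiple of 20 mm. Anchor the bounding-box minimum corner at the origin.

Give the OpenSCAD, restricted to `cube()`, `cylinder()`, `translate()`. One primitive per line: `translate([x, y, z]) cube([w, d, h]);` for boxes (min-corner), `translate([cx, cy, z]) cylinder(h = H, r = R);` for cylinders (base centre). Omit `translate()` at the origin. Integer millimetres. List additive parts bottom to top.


translate([160, 160, 0]) cylinder(h = 100, r = 160);
translate([40, 40, 100]) cube([240, 240, 100]);
translate([80, 80, 200]) cube([160, 160, 120]);
translate([100, 100, 320]) cube([120, 120, 60]);


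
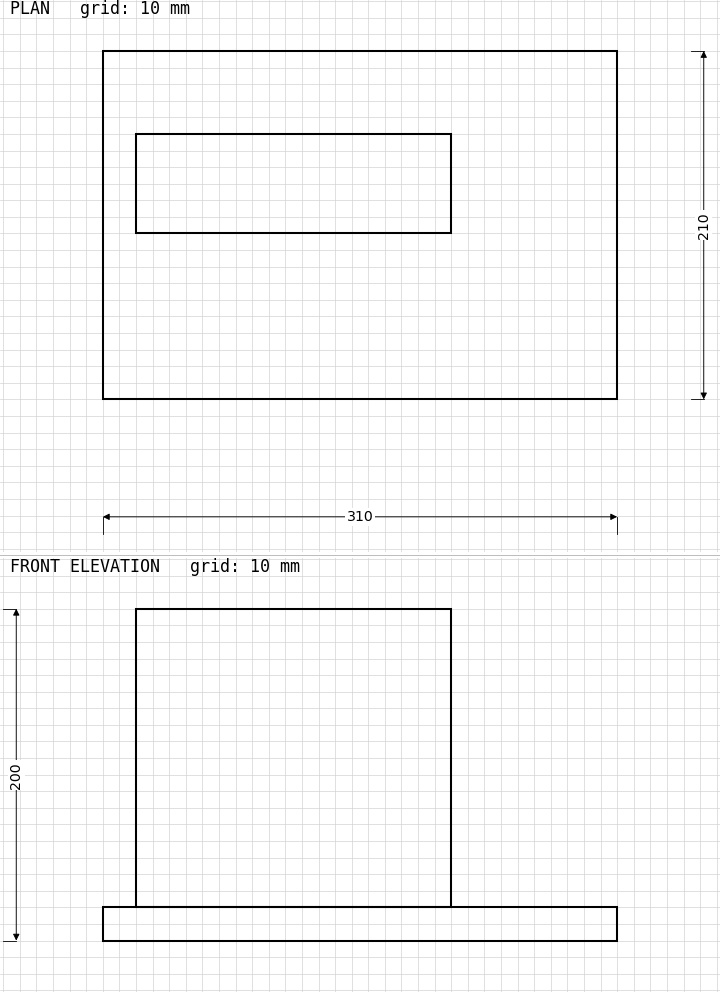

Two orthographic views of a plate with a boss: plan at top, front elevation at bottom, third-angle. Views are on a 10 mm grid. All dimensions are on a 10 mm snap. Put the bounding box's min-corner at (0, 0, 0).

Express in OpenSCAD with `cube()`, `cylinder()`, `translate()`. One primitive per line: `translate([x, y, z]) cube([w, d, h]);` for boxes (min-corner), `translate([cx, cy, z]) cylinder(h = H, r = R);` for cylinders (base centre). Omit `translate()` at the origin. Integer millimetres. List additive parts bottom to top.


cube([310, 210, 20]);
translate([20, 100, 20]) cube([190, 60, 180]);
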